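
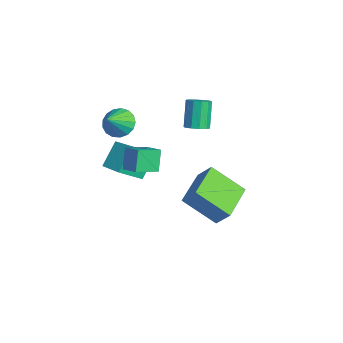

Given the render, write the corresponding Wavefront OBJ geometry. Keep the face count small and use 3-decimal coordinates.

v 1.189 -0.636 0.909
v 0.679 -0.361 1.96
v 0.866 0.525 0.448
v 0.356 0.8 1.499
v 2.024 -0.28 1.221
v 1.514 -0.005 2.272
v 1.701 0.881 0.76
v 1.191 1.156 1.811
v -1.326 -0.884 -0.583
v -1.878 -0.085 0.574
v -1.819 0.396 -1.702
v -2.371 1.195 -0.545
v -0.349 -0.395 -0.455
v -0.901 0.404 0.702
v -0.842 0.885 -1.574
v -1.394 1.684 -0.417
v 3.098 3.856 -0.708
v 2.282 2.532 0.549
v 3.645 4.306 0.121
v 2.829 2.981 1.378
v 4.631 2.599 -1.038
v 3.815 1.274 0.219
v 5.178 3.048 -0.209
v 4.362 1.724 1.048
v -1.546 -0.004 2.068
v -0.829 0.213 1.687
v -0.854 -0.776 2.932
v -0.875 0.492 1.973
v -1.075 0.657 2.28
v -1.382 0.671 2.539
v -1.727 0.531 2.689
v -2.031 0.267 2.698
v -2.223 -0.059 2.562
v -2.261 -0.372 2.312
v -2.135 -0.601 2.007
v -1.874 -0.693 1.715
v -1.538 -0.628 1.505
v -1.204 -0.42 1.423
v -0.948 -0.116 1.489
v -0.939 3.563 1.364
v -0.567 3.175 1.652
v -1.269 3.509 3.005
v -1.641 3.897 2.716
v -0.404 3.515 1.653
v -1.106 3.849 3.006
v -0.446 3.873 1.543
v -1.147 4.208 2.896
v -0.676 4.113 1.364
v -1.377 4.447 2.717
v -1.006 4.143 1.186
v -1.708 4.477 2.538
v -1.311 3.951 1.075
v -2.013 4.285 2.428
v -1.474 3.611 1.074
v -2.176 3.945 2.427
v -1.433 3.252 1.184
v -2.134 3.587 2.537
v -1.203 3.013 1.363
v -1.904 3.347 2.716
v -0.872 2.983 1.542
v -1.574 3.317 2.894
f 2 4 1
f 5 2 1
f 1 4 3
f 3 5 1
f 2 8 4
f 6 2 5
f 6 8 2
f 4 8 3
f 7 5 3
f 3 8 7
f 7 6 5
f 8 6 7
f 10 12 9
f 13 10 9
f 9 12 11
f 11 13 9
f 10 16 12
f 14 10 13
f 14 16 10
f 12 16 11
f 15 13 11
f 11 16 15
f 15 14 13
f 16 14 15
f 18 20 17
f 21 18 17
f 17 20 19
f 19 21 17
f 18 24 20
f 22 18 21
f 22 24 18
f 20 24 19
f 23 21 19
f 19 24 23
f 23 22 21
f 24 22 23
f 26 25 28
f 26 28 27
f 28 25 29
f 28 29 27
f 29 25 30
f 29 30 27
f 30 25 31
f 30 31 27
f 31 25 32
f 31 32 27
f 32 25 33
f 32 33 27
f 33 25 34
f 33 34 27
f 34 25 35
f 34 35 27
f 35 25 36
f 35 36 27
f 36 25 37
f 36 37 27
f 37 25 38
f 37 38 27
f 38 25 39
f 38 39 27
f 39 25 26
f 39 26 27
f 41 40 44
f 41 44 42
f 42 44 45
f 42 45 43
f 44 40 46
f 44 46 45
f 45 46 47
f 45 47 43
f 46 40 48
f 46 48 47
f 47 48 49
f 47 49 43
f 48 40 50
f 48 50 49
f 49 50 51
f 49 51 43
f 50 40 52
f 50 52 51
f 51 52 53
f 51 53 43
f 52 40 54
f 52 54 53
f 53 54 55
f 53 55 43
f 54 40 56
f 54 56 55
f 55 56 57
f 55 57 43
f 56 40 58
f 56 58 57
f 57 58 59
f 57 59 43
f 58 40 60
f 58 60 59
f 59 60 61
f 59 61 43
f 60 40 41
f 60 41 61
f 61 41 42
f 61 42 43



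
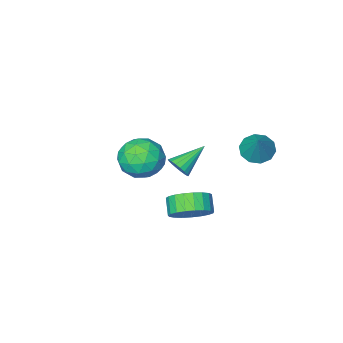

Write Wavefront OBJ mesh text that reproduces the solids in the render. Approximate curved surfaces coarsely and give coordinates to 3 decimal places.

v -1.513 -3.015 -2.829
v -1.139 -3.062 -2.192
v -3.187 -3.085 -1.851
v -1.176 -2.737 -2.232
v -1.279 -2.467 -2.389
v -1.429 -2.306 -2.634
v -1.596 -2.285 -2.917
v -1.746 -2.408 -3.183
v -1.85 -2.651 -3.379
v -1.887 -2.967 -3.466
v -1.851 -3.292 -3.427
v -1.747 -3.562 -3.269
v -1.597 -3.723 -3.024
v -1.431 -3.745 -2.741
v -1.281 -3.621 -2.475
v -1.176 -3.378 -2.279
v 2.681 2.297 2.639
v 3.728 2.837 2.954
v 3.432 0.543 3.146
v 4.479 1.083 3.461
v 3.474 1.269 4.126
v 3.009 2.352 3.812
v 4.151 1.028 2.288
v 3.686 2.111 1.974
v 4.636 2.052 2.737
v 4.218 2.201 3.873
v 2.942 1.179 2.227
v 2.524 1.328 3.363
v 3.138 2.72 2.752
v 4.022 0.66 3.348
v 3.431 0.769 3.739
v 4.046 1.086 3.924
v 2.716 2.436 3.257
v 3.332 2.753 3.442
v 3.182 1.832 4.13
v 3.828 0.627 2.658
v 4.444 0.944 2.843
v 3.114 2.294 2.176
v 3.729 2.611 2.361
v 3.978 1.548 1.97
v 4.288 2.577 2.809
v 4.73 1.546 3.107
v 4.536 1.514 2.418
v 4.263 2.15 2.234
v 4.042 2.664 3.477
v 4.484 1.634 3.775
v 3.893 1.743 4.166
v 3.62 2.38 3.982
v 4.576 2.204 3.349
v 2.676 1.746 2.325
v 3.118 0.716 2.623
v 3.54 1 2.118
v 3.267 1.637 1.934
v 2.43 1.834 2.993
v 2.872 0.803 3.291
v 2.897 1.23 3.866
v 2.624 1.866 3.682
v 2.584 1.176 2.751
v -1.975 3.191 2.383
v -1.141 3.014 2.126
v -1.345 4.109 3.797
v -1.295 3.486 1.889
v -1.709 3.845 1.84
v -2.224 3.954 1.999
v -2.644 3.772 2.304
v -2.808 3.368 2.639
v -2.654 2.896 2.876
v -2.24 2.537 2.925
v -1.725 2.428 2.766
v -1.305 2.61 2.461
v 2.059 3.59 -0.39
v 2.952 3.733 0.219
v 2.613 3.034 0.88
v 1.721 2.89 0.27
v 2.667 4.038 0.395
v 2.328 3.339 1.056
v 2.278 4.265 0.436
v 1.939 3.566 1.097
v 1.85 4.376 0.334
v 1.511 3.677 0.995
v 1.459 4.351 0.107
v 1.12 3.652 0.768
v 1.171 4.194 -0.206
v 0.832 3.495 0.454
v 1.038 3.933 -0.552
v 0.699 3.234 0.109
v 1.08 3.612 -0.869
v 0.741 2.913 -0.208
v 1.293 3.287 -1.104
v 0.954 2.588 -0.443
v 1.637 3.015 -1.215
v 1.298 2.316 -0.554
v 2.055 2.842 -1.184
v 1.716 2.143 -0.523
v 2.474 2.798 -1.015
v 2.135 2.099 -0.354
v 2.821 2.891 -0.739
v 2.482 2.192 -0.078
v 3.036 3.105 -0.402
v 2.697 2.406 0.259
v 3.082 3.403 -0.063
v 2.743 2.704 0.597
f 2 1 4
f 2 4 3
f 4 1 5
f 4 5 3
f 5 1 6
f 5 6 3
f 6 1 7
f 6 7 3
f 7 1 8
f 7 8 3
f 8 1 9
f 8 9 3
f 9 1 10
f 9 10 3
f 10 1 11
f 10 11 3
f 11 1 12
f 11 12 3
f 12 1 13
f 12 13 3
f 13 1 14
f 13 14 3
f 14 1 15
f 14 15 3
f 15 1 16
f 15 16 3
f 16 1 2
f 16 2 3
f 17 54 33
f 54 28 57
f 33 57 22
f 54 57 33
f 17 33 29
f 33 22 34
f 29 34 18
f 33 34 29
f 17 29 38
f 29 18 39
f 38 39 24
f 29 39 38
f 17 38 50
f 38 24 53
f 50 53 27
f 38 53 50
f 17 50 54
f 50 27 58
f 54 58 28
f 50 58 54
f 18 34 45
f 34 22 48
f 45 48 26
f 34 48 45
f 22 57 35
f 57 28 56
f 35 56 21
f 57 56 35
f 28 58 55
f 58 27 51
f 55 51 19
f 58 51 55
f 27 53 52
f 53 24 40
f 52 40 23
f 53 40 52
f 24 39 44
f 39 18 41
f 44 41 25
f 39 41 44
f 20 46 32
f 46 26 47
f 32 47 21
f 46 47 32
f 20 32 30
f 32 21 31
f 30 31 19
f 32 31 30
f 20 30 37
f 30 19 36
f 37 36 23
f 30 36 37
f 20 37 42
f 37 23 43
f 42 43 25
f 37 43 42
f 20 42 46
f 42 25 49
f 46 49 26
f 42 49 46
f 21 47 35
f 47 26 48
f 35 48 22
f 47 48 35
f 19 31 55
f 31 21 56
f 55 56 28
f 31 56 55
f 23 36 52
f 36 19 51
f 52 51 27
f 36 51 52
f 25 43 44
f 43 23 40
f 44 40 24
f 43 40 44
f 26 49 45
f 49 25 41
f 45 41 18
f 49 41 45
f 60 59 62
f 60 62 61
f 62 59 63
f 62 63 61
f 63 59 64
f 63 64 61
f 64 59 65
f 64 65 61
f 65 59 66
f 65 66 61
f 66 59 67
f 66 67 61
f 67 59 68
f 67 68 61
f 68 59 69
f 68 69 61
f 69 59 70
f 69 70 61
f 70 59 60
f 70 60 61
f 72 71 75
f 72 75 73
f 73 75 76
f 73 76 74
f 75 71 77
f 75 77 76
f 76 77 78
f 76 78 74
f 77 71 79
f 77 79 78
f 78 79 80
f 78 80 74
f 79 71 81
f 79 81 80
f 80 81 82
f 80 82 74
f 81 71 83
f 81 83 82
f 82 83 84
f 82 84 74
f 83 71 85
f 83 85 84
f 84 85 86
f 84 86 74
f 85 71 87
f 85 87 86
f 86 87 88
f 86 88 74
f 87 71 89
f 87 89 88
f 88 89 90
f 88 90 74
f 89 71 91
f 89 91 90
f 90 91 92
f 90 92 74
f 91 71 93
f 91 93 92
f 92 93 94
f 92 94 74
f 93 71 95
f 93 95 94
f 94 95 96
f 94 96 74
f 95 71 97
f 95 97 96
f 96 97 98
f 96 98 74
f 97 71 99
f 97 99 98
f 98 99 100
f 98 100 74
f 99 71 101
f 99 101 100
f 100 101 102
f 100 102 74
f 101 71 72
f 101 72 102
f 102 72 73
f 102 73 74



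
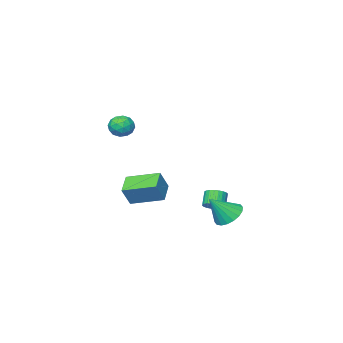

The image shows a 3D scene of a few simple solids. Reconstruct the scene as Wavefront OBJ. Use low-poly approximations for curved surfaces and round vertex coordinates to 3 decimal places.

v -0.742 -2.947 -1.932
v -0.072 -2.855 -0.718
v 0.224 -2.064 -2.532
v 0.894 -1.972 -1.318
v 0.446 -4.608 -2.462
v 1.116 -4.516 -1.248
v 1.412 -3.725 -3.062
v 2.082 -3.633 -1.848
v 0.287 3.694 -1.874
v 1.025 3.978 -2.419
v 1.393 3.366 -0.546
v 0.903 4.34 -2.228
v 0.659 4.574 -1.967
v 0.341 4.634 -1.688
v 0.013 4.508 -1.445
v -0.261 4.22 -1.288
v -0.427 3.829 -1.247
v -0.451 3.41 -1.33
v -0.329 3.048 -1.521
v -0.085 2.814 -1.782
v 0.233 2.754 -2.061
v 0.561 2.88 -2.304
v 0.835 3.168 -2.461
v 1.001 3.559 -2.502
v 3.084 -1.054 3.9
v 3.675 -1.194 4.421
v 3.225 -2.246 3.419
v 3.816 -2.386 3.94
v 3.063 -2.312 4.199
v 2.976 -1.575 4.496
v 3.924 -1.865 3.344
v 3.837 -1.128 3.641
v 4.193 -1.695 4.077
v 3.662 -1.971 4.605
v 3.238 -1.469 3.235
v 2.707 -1.745 3.763
v 3.367 -1.019 4.203
v 3.533 -2.421 3.637
v 3.091 -2.377 3.79
v 3.438 -2.459 4.096
v 2.957 -1.243 4.247
v 3.304 -1.326 4.553
v 2.944 -1.983 4.423
v 3.596 -2.114 3.287
v 3.943 -2.197 3.593
v 3.462 -0.981 3.744
v 3.809 -1.063 4.05
v 3.956 -1.457 3.417
v 4.019 -1.396 4.306
v 4.102 -2.097 4.024
v 4.165 -1.791 3.673
v 4.114 -1.358 3.848
v 3.706 -1.559 4.617
v 3.789 -2.259 4.334
v 3.347 -2.216 4.487
v 3.296 -1.783 4.662
v 4.011 -1.853 4.415
v 3.111 -1.181 3.506
v 3.194 -1.881 3.223
v 3.604 -1.657 3.178
v 3.553 -1.224 3.353
v 2.798 -1.343 3.816
v 2.881 -2.044 3.534
v 2.786 -2.082 3.992
v 2.735 -1.649 4.167
v 2.889 -1.587 3.425
v -1.088 0.756 -2.483
v -0.68 1.079 -2.061
v -1.163 0.667 -1.276
v -1.572 0.344 -1.697
v -0.873 1.254 -2.089
v -1.356 0.841 -1.303
v -1.099 1.352 -2.176
v -1.582 0.939 -1.391
v -1.323 1.36 -2.31
v -1.806 0.947 -1.525
v -1.512 1.276 -2.47
v -1.995 0.863 -1.685
v -1.636 1.112 -2.632
v -2.119 0.7 -1.847
v -1.677 0.895 -2.772
v -2.16 0.482 -1.986
v -1.628 0.657 -2.867
v -2.111 0.244 -2.082
v -1.497 0.433 -2.904
v -1.98 0.021 -2.119
v -1.304 0.259 -2.877
v -1.787 -0.154 -2.091
v -1.078 0.161 -2.789
v -1.561 -0.252 -2.004
v -0.854 0.153 -2.655
v -1.337 -0.26 -1.87
v -0.665 0.237 -2.495
v -1.148 -0.176 -1.71
v -0.541 0.4 -2.333
v -1.024 -0.012 -1.548
v -0.5 0.618 -2.194
v -0.983 0.205 -1.408
v -0.549 0.856 -2.098
v -1.032 0.443 -1.313
f 2 4 1
f 5 2 1
f 1 4 3
f 3 5 1
f 2 8 4
f 6 2 5
f 6 8 2
f 4 8 3
f 7 5 3
f 3 8 7
f 7 6 5
f 8 6 7
f 10 9 12
f 10 12 11
f 12 9 13
f 12 13 11
f 13 9 14
f 13 14 11
f 14 9 15
f 14 15 11
f 15 9 16
f 15 16 11
f 16 9 17
f 16 17 11
f 17 9 18
f 17 18 11
f 18 9 19
f 18 19 11
f 19 9 20
f 19 20 11
f 20 9 21
f 20 21 11
f 21 9 22
f 21 22 11
f 22 9 23
f 22 23 11
f 23 9 24
f 23 24 11
f 24 9 10
f 24 10 11
f 25 62 41
f 62 36 65
f 41 65 30
f 62 65 41
f 25 41 37
f 41 30 42
f 37 42 26
f 41 42 37
f 25 37 46
f 37 26 47
f 46 47 32
f 37 47 46
f 25 46 58
f 46 32 61
f 58 61 35
f 46 61 58
f 25 58 62
f 58 35 66
f 62 66 36
f 58 66 62
f 26 42 53
f 42 30 56
f 53 56 34
f 42 56 53
f 30 65 43
f 65 36 64
f 43 64 29
f 65 64 43
f 36 66 63
f 66 35 59
f 63 59 27
f 66 59 63
f 35 61 60
f 61 32 48
f 60 48 31
f 61 48 60
f 32 47 52
f 47 26 49
f 52 49 33
f 47 49 52
f 28 54 40
f 54 34 55
f 40 55 29
f 54 55 40
f 28 40 38
f 40 29 39
f 38 39 27
f 40 39 38
f 28 38 45
f 38 27 44
f 45 44 31
f 38 44 45
f 28 45 50
f 45 31 51
f 50 51 33
f 45 51 50
f 28 50 54
f 50 33 57
f 54 57 34
f 50 57 54
f 29 55 43
f 55 34 56
f 43 56 30
f 55 56 43
f 27 39 63
f 39 29 64
f 63 64 36
f 39 64 63
f 31 44 60
f 44 27 59
f 60 59 35
f 44 59 60
f 33 51 52
f 51 31 48
f 52 48 32
f 51 48 52
f 34 57 53
f 57 33 49
f 53 49 26
f 57 49 53
f 68 67 71
f 68 71 69
f 69 71 72
f 69 72 70
f 71 67 73
f 71 73 72
f 72 73 74
f 72 74 70
f 73 67 75
f 73 75 74
f 74 75 76
f 74 76 70
f 75 67 77
f 75 77 76
f 76 77 78
f 76 78 70
f 77 67 79
f 77 79 78
f 78 79 80
f 78 80 70
f 79 67 81
f 79 81 80
f 80 81 82
f 80 82 70
f 81 67 83
f 81 83 82
f 82 83 84
f 82 84 70
f 83 67 85
f 83 85 84
f 84 85 86
f 84 86 70
f 85 67 87
f 85 87 86
f 86 87 88
f 86 88 70
f 87 67 89
f 87 89 88
f 88 89 90
f 88 90 70
f 89 67 91
f 89 91 90
f 90 91 92
f 90 92 70
f 91 67 93
f 91 93 92
f 92 93 94
f 92 94 70
f 93 67 95
f 93 95 94
f 94 95 96
f 94 96 70
f 95 67 97
f 95 97 96
f 96 97 98
f 96 98 70
f 97 67 99
f 97 99 98
f 98 99 100
f 98 100 70
f 99 67 68
f 99 68 100
f 100 68 69
f 100 69 70



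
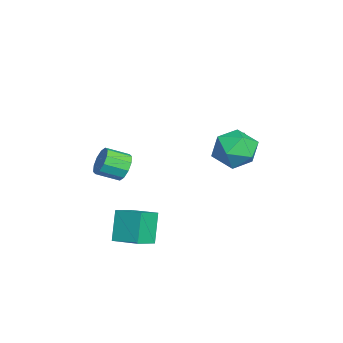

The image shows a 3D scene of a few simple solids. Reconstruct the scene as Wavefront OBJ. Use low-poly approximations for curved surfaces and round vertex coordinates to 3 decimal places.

v 1.851 2.953 1.65
v 2.68 3.626 2.282
v 3.14 1.414 1.598
v 3.969 2.087 2.23
v 2.93 1.699 2.787
v 2.134 2.65 2.819
v 3.686 2.39 1.061
v 2.89 3.341 1.093
v 3.814 3.278 1.918
v 3.347 2.851 2.985
v 2.473 2.189 0.895
v 2.006 1.762 1.962
v -3.751 2.397 -1.088
v -3.284 3.193 -0.436
v -3.501 3.049 -2.064
v -3.034 3.845 -1.412
v -2.386 1.695 -1.208
v -1.919 2.491 -0.556
v -2.136 2.347 -2.184
v -1.669 3.143 -1.532
v -0.866 -2.757 -1.549
v -0.348 -2.989 -2.182
v -0.196 -4.175 -1.624
v -0.714 -3.943 -0.991
v -0.055 -2.773 -1.804
v 0.097 -3.959 -1.245
v -0.072 -2.551 -1.328
v 0.08 -3.737 -0.769
v -0.392 -2.408 -0.936
v -0.24 -3.594 -0.378
v -0.893 -2.398 -0.779
v -0.741 -3.584 -0.221
v -1.384 -2.525 -0.916
v -1.232 -3.711 -0.358
v -1.677 -2.741 -1.295
v -1.525 -3.927 -0.736
v -1.66 -2.963 -1.771
v -1.508 -4.149 -1.212
v -1.34 -3.106 -2.162
v -1.188 -4.292 -1.604
v -0.839 -3.116 -2.319
v -0.687 -4.302 -1.761
v 2.402 -2.48 -4.737
v 1.518 -2.324 -3.154
v 3.214 -1.238 -4.406
v 2.329 -1.082 -2.823
v 3.371 -3.278 -4.117
v 2.486 -3.122 -2.534
v 4.182 -2.036 -3.786
v 3.298 -1.88 -2.203
f 1 12 6
f 1 6 2
f 1 2 8
f 1 8 11
f 1 11 12
f 2 6 10
f 6 12 5
f 12 11 3
f 11 8 7
f 8 2 9
f 4 10 5
f 4 5 3
f 4 3 7
f 4 7 9
f 4 9 10
f 5 10 6
f 3 5 12
f 7 3 11
f 9 7 8
f 10 9 2
f 14 16 13
f 17 14 13
f 13 16 15
f 15 17 13
f 14 20 16
f 18 14 17
f 18 20 14
f 16 20 15
f 19 17 15
f 15 20 19
f 19 18 17
f 20 18 19
f 22 21 25
f 22 25 23
f 23 25 26
f 23 26 24
f 25 21 27
f 25 27 26
f 26 27 28
f 26 28 24
f 27 21 29
f 27 29 28
f 28 29 30
f 28 30 24
f 29 21 31
f 29 31 30
f 30 31 32
f 30 32 24
f 31 21 33
f 31 33 32
f 32 33 34
f 32 34 24
f 33 21 35
f 33 35 34
f 34 35 36
f 34 36 24
f 35 21 37
f 35 37 36
f 36 37 38
f 36 38 24
f 37 21 39
f 37 39 38
f 38 39 40
f 38 40 24
f 39 21 41
f 39 41 40
f 40 41 42
f 40 42 24
f 41 21 22
f 41 22 42
f 42 22 23
f 42 23 24
f 44 46 43
f 47 44 43
f 43 46 45
f 45 47 43
f 44 50 46
f 48 44 47
f 48 50 44
f 46 50 45
f 49 47 45
f 45 50 49
f 49 48 47
f 50 48 49



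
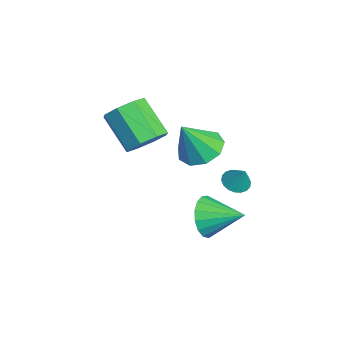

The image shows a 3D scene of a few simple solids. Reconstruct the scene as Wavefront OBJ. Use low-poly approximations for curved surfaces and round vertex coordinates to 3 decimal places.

v 1.165 -3.126 1.849
v 1.957 -3.493 2.376
v 0.668 -4.321 3.738
v -0.125 -3.954 3.211
v 1.747 -2.779 2.612
v 0.457 -3.607 3.973
v 1.196 -2.268 2.4
v -0.094 -3.096 3.762
v 0.626 -2.26 1.866
v -0.663 -3.088 3.228
v 0.372 -2.759 1.322
v -0.917 -3.587 2.684
v 0.583 -3.473 1.087
v -0.707 -4.301 2.448
v 1.134 -3.984 1.298
v -0.156 -4.812 2.66
v 1.703 -3.992 1.832
v 0.414 -4.82 3.194
v 2.013 -1.004 1.919
v 2.827 -0.324 2.06
v 2.447 -1.876 3.621
v 2.217 -0.049 2.356
v 1.512 -0.221 2.448
v 1.041 -0.759 2.293
v 1.025 -1.412 1.962
v 1.472 -1.874 1.612
v 2.172 -1.929 1.405
v 2.798 -1.551 1.439
v 3.056 -0.918 1.698
v 2.625 -0.821 -1.986
v 3.258 -0.817 -2.862
v 3.435 0.661 -1.394
v 2.848 -0.536 -3.004
v 2.387 -0.32 -2.913
v 1.98 -0.22 -2.61
v 1.722 -0.257 -2.164
v 1.67 -0.423 -1.677
v 1.837 -0.681 -1.261
v 2.185 -0.97 -1.012
v 2.633 -1.226 -0.985
v 3.08 -1.389 -1.188
v 3.422 -1.422 -1.574
v 3.582 -1.317 -2.054
v 3.523 -1.099 -2.519
v 3.441 0.258 0.786
v 3.85 0.633 0.467
v 3.919 0.542 1.734
v 3.633 0.809 0.524
v 3.378 0.876 0.632
v 3.136 0.82 0.771
v 2.954 0.653 0.913
v 2.868 0.408 1.029
v 2.896 0.133 1.098
v 3.032 -0.118 1.104
v 3.249 -0.294 1.048
v 3.504 -0.36 0.939
v 3.746 -0.305 0.8
v 3.928 -0.137 0.658
v 4.013 0.108 0.542
v 3.985 0.383 0.474
f 2 1 5
f 2 5 3
f 3 5 6
f 3 6 4
f 5 1 7
f 5 7 6
f 6 7 8
f 6 8 4
f 7 1 9
f 7 9 8
f 8 9 10
f 8 10 4
f 9 1 11
f 9 11 10
f 10 11 12
f 10 12 4
f 11 1 13
f 11 13 12
f 12 13 14
f 12 14 4
f 13 1 15
f 13 15 14
f 14 15 16
f 14 16 4
f 15 1 17
f 15 17 16
f 16 17 18
f 16 18 4
f 17 1 2
f 17 2 18
f 18 2 3
f 18 3 4
f 20 19 22
f 20 22 21
f 22 19 23
f 22 23 21
f 23 19 24
f 23 24 21
f 24 19 25
f 24 25 21
f 25 19 26
f 25 26 21
f 26 19 27
f 26 27 21
f 27 19 28
f 27 28 21
f 28 19 29
f 28 29 21
f 29 19 20
f 29 20 21
f 31 30 33
f 31 33 32
f 33 30 34
f 33 34 32
f 34 30 35
f 34 35 32
f 35 30 36
f 35 36 32
f 36 30 37
f 36 37 32
f 37 30 38
f 37 38 32
f 38 30 39
f 38 39 32
f 39 30 40
f 39 40 32
f 40 30 41
f 40 41 32
f 41 30 42
f 41 42 32
f 42 30 43
f 42 43 32
f 43 30 44
f 43 44 32
f 44 30 31
f 44 31 32
f 46 45 48
f 46 48 47
f 48 45 49
f 48 49 47
f 49 45 50
f 49 50 47
f 50 45 51
f 50 51 47
f 51 45 52
f 51 52 47
f 52 45 53
f 52 53 47
f 53 45 54
f 53 54 47
f 54 45 55
f 54 55 47
f 55 45 56
f 55 56 47
f 56 45 57
f 56 57 47
f 57 45 58
f 57 58 47
f 58 45 59
f 58 59 47
f 59 45 60
f 59 60 47
f 60 45 46
f 60 46 47



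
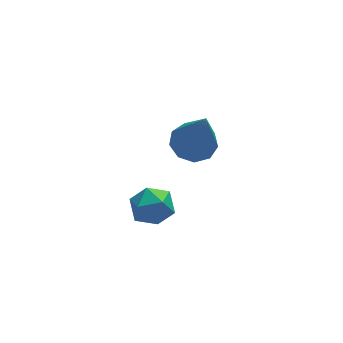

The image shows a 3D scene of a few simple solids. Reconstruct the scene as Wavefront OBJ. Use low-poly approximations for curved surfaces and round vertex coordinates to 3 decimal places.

v 2.265 -0.727 2.05
v 2.593 -1.292 1.797
v 2.415 -1.473 3.91
v 2.912 -0.953 1.907
v 2.929 -0.508 2.084
v 2.635 -0.166 2.245
v 2.168 -0.087 2.314
v 1.746 -0.307 2.26
v 1.568 -0.724 2.107
v 1.715 -1.143 1.928
v 2.12 -1.367 1.805
v -0.208 -4.189 2.849
v 0.111 -3.645 2.645
v 0.509 -4.315 3.635
v 0.828 -3.771 3.431
v 0.228 -3.719 3.708
v -0.215 -3.641 3.221
v 0.835 -4.319 3.059
v 0.392 -4.241 2.572
v 0.756 -3.726 2.774
v 0.381 -3.355 3.176
v 0.239 -4.605 3.104
v -0.136 -4.234 3.506
f 2 1 4
f 2 4 3
f 4 1 5
f 4 5 3
f 5 1 6
f 5 6 3
f 6 1 7
f 6 7 3
f 7 1 8
f 7 8 3
f 8 1 9
f 8 9 3
f 9 1 10
f 9 10 3
f 10 1 11
f 10 11 3
f 11 1 2
f 11 2 3
f 12 23 17
f 12 17 13
f 12 13 19
f 12 19 22
f 12 22 23
f 13 17 21
f 17 23 16
f 23 22 14
f 22 19 18
f 19 13 20
f 15 21 16
f 15 16 14
f 15 14 18
f 15 18 20
f 15 20 21
f 16 21 17
f 14 16 23
f 18 14 22
f 20 18 19
f 21 20 13



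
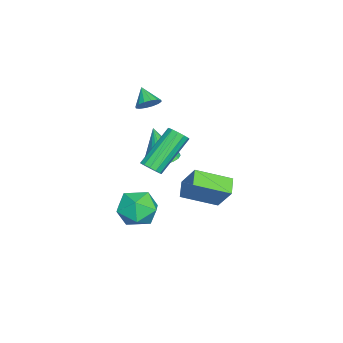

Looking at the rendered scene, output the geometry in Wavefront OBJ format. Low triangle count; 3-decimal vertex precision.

v 2.229 -1.088 -2.034
v 2.848 -1.786 -2.446
v 0.972 -2.154 -2.114
v 1.591 -2.852 -2.526
v 1.71 -2.578 -1.551
v 2.487 -1.919 -1.502
v 1.333 -2.021 -3.058
v 2.11 -1.362 -3.009
v 2.294 -2.363 -3.079
v 2.527 -2.707 -2.148
v 1.293 -1.233 -2.412
v 1.526 -1.577 -1.481
v -2.306 -1.757 -1.898
v -1.598 -2.148 -1.94
v -2.434 -2.183 -0.122
v -1.499 -1.813 -1.853
v -1.56 -1.466 -1.774
v -1.769 -1.177 -1.72
v -2.084 -1.003 -1.701
v -2.443 -0.978 -1.72
v -2.775 -1.108 -1.775
v -3.014 -1.366 -1.855
v -3.113 -1.701 -1.942
v -3.052 -2.047 -2.021
v -2.843 -2.336 -2.075
v -2.528 -2.51 -2.095
v -2.169 -2.535 -2.075
v -1.837 -2.406 -2.02
v -1.23 -0.773 -3.572
v -2.057 -0.856 -3.179
v -1.713 0.82 -4.255
v -2.541 0.738 -3.862
v -0.719 -0.098 -2.358
v -1.547 -0.18 -1.965
v -1.203 1.496 -3.041
v -2.03 1.413 -2.648
v -3.64 -2.635 0.613
v -3.182 -2.978 0.824
v -4.28 -3.085 1.267
v -3.18 -2.719 1.004
v -3.301 -2.438 1.08
v -3.513 -2.209 1.031
v -3.759 -2.094 0.869
v -3.973 -2.124 0.639
v -4.098 -2.291 0.402
v -4.1 -2.55 0.221
v -3.979 -2.832 0.146
v -3.767 -3.061 0.195
v -3.522 -3.175 0.357
v -3.307 -3.145 0.587
v 1.212 -1.535 -0.205
v 1.504 -1.743 0.186
v 0.219 -0.813 1.637
v -0.072 -0.605 1.245
v 1.625 -1.478 0.123
v 0.34 -0.547 1.574
v 1.615 -1.23 -0.045
v 0.33 -0.3 1.406
v 1.477 -1.08 -0.263
v 0.192 -0.149 1.188
v 1.256 -1.074 -0.463
v -0.029 -0.143 0.988
v 1.02 -1.215 -0.581
v -0.265 -0.284 0.87
v 0.846 -1.457 -0.58
v -0.439 -0.527 0.871
v 0.788 -1.724 -0.46
v -0.497 -0.794 0.991
v 0.865 -1.932 -0.259
v -0.42 -1.001 1.192
v 1.052 -2.013 -0.041
v -0.233 -1.082 1.41
v 1.29 -1.943 0.125
v 0.005 -1.012 1.575
f 1 12 6
f 1 6 2
f 1 2 8
f 1 8 11
f 1 11 12
f 2 6 10
f 6 12 5
f 12 11 3
f 11 8 7
f 8 2 9
f 4 10 5
f 4 5 3
f 4 3 7
f 4 7 9
f 4 9 10
f 5 10 6
f 3 5 12
f 7 3 11
f 9 7 8
f 10 9 2
f 14 13 16
f 14 16 15
f 16 13 17
f 16 17 15
f 17 13 18
f 17 18 15
f 18 13 19
f 18 19 15
f 19 13 20
f 19 20 15
f 20 13 21
f 20 21 15
f 21 13 22
f 21 22 15
f 22 13 23
f 22 23 15
f 23 13 24
f 23 24 15
f 24 13 25
f 24 25 15
f 25 13 26
f 25 26 15
f 26 13 27
f 26 27 15
f 27 13 28
f 27 28 15
f 28 13 14
f 28 14 15
f 30 32 29
f 33 30 29
f 29 32 31
f 31 33 29
f 30 36 32
f 34 30 33
f 34 36 30
f 32 36 31
f 35 33 31
f 31 36 35
f 35 34 33
f 36 34 35
f 38 37 40
f 38 40 39
f 40 37 41
f 40 41 39
f 41 37 42
f 41 42 39
f 42 37 43
f 42 43 39
f 43 37 44
f 43 44 39
f 44 37 45
f 44 45 39
f 45 37 46
f 45 46 39
f 46 37 47
f 46 47 39
f 47 37 48
f 47 48 39
f 48 37 49
f 48 49 39
f 49 37 50
f 49 50 39
f 50 37 38
f 50 38 39
f 52 51 55
f 52 55 53
f 53 55 56
f 53 56 54
f 55 51 57
f 55 57 56
f 56 57 58
f 56 58 54
f 57 51 59
f 57 59 58
f 58 59 60
f 58 60 54
f 59 51 61
f 59 61 60
f 60 61 62
f 60 62 54
f 61 51 63
f 61 63 62
f 62 63 64
f 62 64 54
f 63 51 65
f 63 65 64
f 64 65 66
f 64 66 54
f 65 51 67
f 65 67 66
f 66 67 68
f 66 68 54
f 67 51 69
f 67 69 68
f 68 69 70
f 68 70 54
f 69 51 71
f 69 71 70
f 70 71 72
f 70 72 54
f 71 51 73
f 71 73 72
f 72 73 74
f 72 74 54
f 73 51 52
f 73 52 74
f 74 52 53
f 74 53 54



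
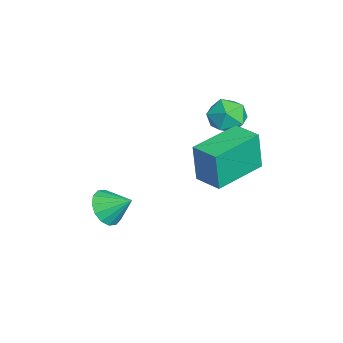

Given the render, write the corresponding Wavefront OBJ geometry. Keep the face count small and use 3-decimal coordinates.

v 1.74 1.688 -1.041
v 1.722 1.549 0.633
v 0.252 3.249 -0.927
v 0.234 3.11 0.747
v 2.566 2.47 -0.967
v 2.548 2.331 0.707
v 1.078 4.031 -0.853
v 1.06 3.892 0.821
v 0.304 -1.566 -3.744
v 0.698 -1.227 -4.404
v 0.656 -0.634 -3.056
v 0.295 -1.065 -4.418
v -0.105 -1.036 -4.251
v -0.396 -1.15 -3.949
v -0.5 -1.375 -3.591
v -0.388 -1.651 -3.275
v -0.09 -1.904 -3.084
v 0.313 -2.067 -3.07
v 0.713 -2.095 -3.236
v 1.004 -1.982 -3.539
v 1.108 -1.757 -3.896
v 0.996 -1.481 -4.213
v -2.849 3.134 -0.048
v -2.342 3.633 -0.573
v -1.878 2.087 -0.107
v -1.371 2.586 -0.632
v -1.482 2.808 0.216
v -2.083 3.455 0.252
v -2.137 2.265 -0.932
v -2.738 2.912 -0.896
v -1.903 3.096 -1.119
v -1.498 3.431 -0.41
v -2.722 2.289 -0.27
v -2.317 2.624 0.439
f 2 4 1
f 5 2 1
f 1 4 3
f 3 5 1
f 2 8 4
f 6 2 5
f 6 8 2
f 4 8 3
f 7 5 3
f 3 8 7
f 7 6 5
f 8 6 7
f 10 9 12
f 10 12 11
f 12 9 13
f 12 13 11
f 13 9 14
f 13 14 11
f 14 9 15
f 14 15 11
f 15 9 16
f 15 16 11
f 16 9 17
f 16 17 11
f 17 9 18
f 17 18 11
f 18 9 19
f 18 19 11
f 19 9 20
f 19 20 11
f 20 9 21
f 20 21 11
f 21 9 22
f 21 22 11
f 22 9 10
f 22 10 11
f 23 34 28
f 23 28 24
f 23 24 30
f 23 30 33
f 23 33 34
f 24 28 32
f 28 34 27
f 34 33 25
f 33 30 29
f 30 24 31
f 26 32 27
f 26 27 25
f 26 25 29
f 26 29 31
f 26 31 32
f 27 32 28
f 25 27 34
f 29 25 33
f 31 29 30
f 32 31 24



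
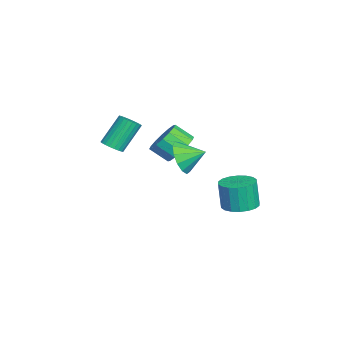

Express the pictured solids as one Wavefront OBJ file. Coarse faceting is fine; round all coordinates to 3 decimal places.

v 3.91 1.167 2.909
v 4.5 1.472 2.096
v 3.99 2.353 3.411
v 3.938 1.575 1.942
v 3.367 1.549 2.095
v 2.969 1.402 2.507
v 2.869 1.18 3.046
v 3.099 0.954 3.542
v 3.587 0.796 3.837
v 4.178 0.756 3.837
v 4.683 0.846 3.543
v 4.943 1.038 3.047
v 4.874 1.272 2.508
v -2.203 -3.031 0.136
v -1.569 -2.847 0.338
v -2.344 -1.945 1.946
v -2.977 -2.129 1.744
v -1.639 -2.636 0.186
v -2.414 -1.734 1.794
v -1.795 -2.485 0.026
v -2.57 -1.583 1.634
v -2.013 -2.418 -0.117
v -2.788 -1.516 1.491
v -2.26 -2.443 -0.221
v -3.034 -1.541 1.387
v -2.498 -2.559 -0.271
v -3.273 -1.657 1.337
v -2.691 -2.746 -0.259
v -3.466 -1.844 1.349
v -2.81 -2.976 -0.187
v -3.585 -2.074 1.421
v -2.836 -3.215 -0.066
v -3.611 -2.313 1.542
v -2.766 -3.426 0.086
v -3.541 -2.524 1.694
v -2.61 -3.577 0.246
v -3.385 -2.675 1.854
v -2.392 -3.644 0.389
v -3.167 -2.742 1.997
v -2.146 -3.619 0.493
v -2.92 -2.717 2.101
v -1.907 -3.503 0.543
v -2.682 -2.601 2.151
v -1.714 -3.316 0.531
v -2.489 -2.414 2.139
v -1.595 -3.086 0.459
v -2.37 -2.184 2.067
v -0.337 3.87 -2.9
v 0.597 3.464 -2.839
v 0.41 3.284 -1.179
v -0.523 3.69 -1.24
v 0.676 3.908 -2.782
v 0.489 3.728 -1.122
v 0.554 4.343 -2.748
v 0.367 4.164 -1.088
v 0.256 4.686 -2.745
v 0.069 4.506 -1.085
v -0.16 4.866 -2.772
v -0.347 4.686 -1.112
v -0.61 4.85 -2.825
v -0.797 4.67 -1.165
v -1.007 4.639 -2.892
v -1.194 4.459 -1.232
v -1.27 4.276 -2.961
v -1.457 4.096 -1.301
v -1.349 3.832 -3.018
v -1.536 3.652 -1.358
v -1.227 3.396 -3.052
v -1.414 3.217 -1.392
v -0.929 3.054 -3.055
v -1.116 2.874 -1.395
v -0.513 2.874 -3.028
v -0.7 2.694 -1.368
v -0.063 2.89 -2.975
v -0.25 2.71 -1.315
v 0.334 3.101 -2.908
v 0.147 2.921 -1.248
v -1.505 0.674 0.511
v -0.525 0.789 0.869
v -0.694 -0.2 1.648
v -1.675 -0.314 1.289
v -0.831 1.098 1.195
v -1 0.109 1.974
v -1.317 1.294 1.337
v -1.487 0.305 2.116
v -1.854 1.323 1.259
v -2.023 0.335 2.037
v -2.298 1.179 0.979
v -2.467 0.191 1.758
v -2.529 0.9 0.574
v -2.698 -0.089 1.353
v -2.486 0.56 0.152
v -2.655 -0.429 0.931
v -2.18 0.251 -0.174
v -2.349 -0.738 0.605
v -1.693 0.055 -0.316
v -1.863 -0.934 0.463
v -1.157 0.025 -0.237
v -1.326 -0.963 0.541
v -0.713 0.169 0.042
v -0.882 -0.819 0.821
v -0.482 0.449 0.447
v -0.651 -0.54 1.226
f 2 1 4
f 2 4 3
f 4 1 5
f 4 5 3
f 5 1 6
f 5 6 3
f 6 1 7
f 6 7 3
f 7 1 8
f 7 8 3
f 8 1 9
f 8 9 3
f 9 1 10
f 9 10 3
f 10 1 11
f 10 11 3
f 11 1 12
f 11 12 3
f 12 1 13
f 12 13 3
f 13 1 2
f 13 2 3
f 15 14 18
f 15 18 16
f 16 18 19
f 16 19 17
f 18 14 20
f 18 20 19
f 19 20 21
f 19 21 17
f 20 14 22
f 20 22 21
f 21 22 23
f 21 23 17
f 22 14 24
f 22 24 23
f 23 24 25
f 23 25 17
f 24 14 26
f 24 26 25
f 25 26 27
f 25 27 17
f 26 14 28
f 26 28 27
f 27 28 29
f 27 29 17
f 28 14 30
f 28 30 29
f 29 30 31
f 29 31 17
f 30 14 32
f 30 32 31
f 31 32 33
f 31 33 17
f 32 14 34
f 32 34 33
f 33 34 35
f 33 35 17
f 34 14 36
f 34 36 35
f 35 36 37
f 35 37 17
f 36 14 38
f 36 38 37
f 37 38 39
f 37 39 17
f 38 14 40
f 38 40 39
f 39 40 41
f 39 41 17
f 40 14 42
f 40 42 41
f 41 42 43
f 41 43 17
f 42 14 44
f 42 44 43
f 43 44 45
f 43 45 17
f 44 14 46
f 44 46 45
f 45 46 47
f 45 47 17
f 46 14 15
f 46 15 47
f 47 15 16
f 47 16 17
f 49 48 52
f 49 52 50
f 50 52 53
f 50 53 51
f 52 48 54
f 52 54 53
f 53 54 55
f 53 55 51
f 54 48 56
f 54 56 55
f 55 56 57
f 55 57 51
f 56 48 58
f 56 58 57
f 57 58 59
f 57 59 51
f 58 48 60
f 58 60 59
f 59 60 61
f 59 61 51
f 60 48 62
f 60 62 61
f 61 62 63
f 61 63 51
f 62 48 64
f 62 64 63
f 63 64 65
f 63 65 51
f 64 48 66
f 64 66 65
f 65 66 67
f 65 67 51
f 66 48 68
f 66 68 67
f 67 68 69
f 67 69 51
f 68 48 70
f 68 70 69
f 69 70 71
f 69 71 51
f 70 48 72
f 70 72 71
f 71 72 73
f 71 73 51
f 72 48 74
f 72 74 73
f 73 74 75
f 73 75 51
f 74 48 76
f 74 76 75
f 75 76 77
f 75 77 51
f 76 48 49
f 76 49 77
f 77 49 50
f 77 50 51
f 79 78 82
f 79 82 80
f 80 82 83
f 80 83 81
f 82 78 84
f 82 84 83
f 83 84 85
f 83 85 81
f 84 78 86
f 84 86 85
f 85 86 87
f 85 87 81
f 86 78 88
f 86 88 87
f 87 88 89
f 87 89 81
f 88 78 90
f 88 90 89
f 89 90 91
f 89 91 81
f 90 78 92
f 90 92 91
f 91 92 93
f 91 93 81
f 92 78 94
f 92 94 93
f 93 94 95
f 93 95 81
f 94 78 96
f 94 96 95
f 95 96 97
f 95 97 81
f 96 78 98
f 96 98 97
f 97 98 99
f 97 99 81
f 98 78 100
f 98 100 99
f 99 100 101
f 99 101 81
f 100 78 102
f 100 102 101
f 101 102 103
f 101 103 81
f 102 78 79
f 102 79 103
f 103 79 80
f 103 80 81



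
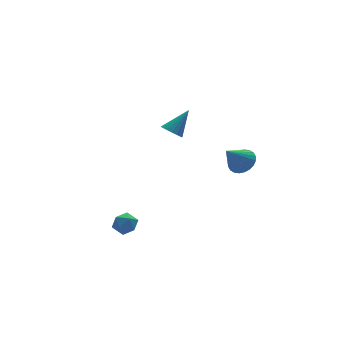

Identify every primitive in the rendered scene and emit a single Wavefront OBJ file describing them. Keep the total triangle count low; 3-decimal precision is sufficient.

v 1.362 3.261 1.482
v 1.806 2.975 1.12
v 2.458 3.499 2.638
v 1.828 3.249 1.043
v 1.758 3.525 1.053
v 1.609 3.748 1.148
v 1.411 3.875 1.309
v 1.204 3.881 1.505
v 1.028 3.764 1.695
v 0.918 3.547 1.844
v 0.897 3.273 1.921
v 0.967 2.998 1.911
v 1.116 2.774 1.816
v 1.313 2.647 1.655
v 1.52 2.641 1.46
v 1.696 2.759 1.269
v -2.356 0.828 -1.898
v -2.003 0.337 -2.258
v -3.257 0.683 -2.582
v -2.904 0.192 -2.942
v -3.11 0.063 -2.281
v -2.553 0.153 -1.858
v -2.707 0.867 -2.982
v -2.15 0.957 -2.559
v -2.22 0.36 -2.928
v -2.469 -0.136 -2.495
v -2.791 1.156 -2.345
v -3.04 0.66 -1.912
v 4.403 1.487 -0.579
v 4.967 1.702 -0.039
v 3.357 1.273 0.599
v 4.836 1.982 -0.105
v 4.638 2.186 -0.244
v 4.405 2.283 -0.433
v 4.171 2.26 -0.645
v 3.973 2.118 -0.847
v 3.841 1.881 -1.008
v 3.794 1.583 -1.103
v 3.84 1.271 -1.119
v 3.971 0.992 -1.053
v 4.169 0.787 -0.914
v 4.402 0.69 -0.724
v 4.635 0.713 -0.513
v 4.833 0.855 -0.311
v 4.966 1.092 -0.15
v 5.013 1.39 -0.054
f 2 1 4
f 2 4 3
f 4 1 5
f 4 5 3
f 5 1 6
f 5 6 3
f 6 1 7
f 6 7 3
f 7 1 8
f 7 8 3
f 8 1 9
f 8 9 3
f 9 1 10
f 9 10 3
f 10 1 11
f 10 11 3
f 11 1 12
f 11 12 3
f 12 1 13
f 12 13 3
f 13 1 14
f 13 14 3
f 14 1 15
f 14 15 3
f 15 1 16
f 15 16 3
f 16 1 2
f 16 2 3
f 17 28 22
f 17 22 18
f 17 18 24
f 17 24 27
f 17 27 28
f 18 22 26
f 22 28 21
f 28 27 19
f 27 24 23
f 24 18 25
f 20 26 21
f 20 21 19
f 20 19 23
f 20 23 25
f 20 25 26
f 21 26 22
f 19 21 28
f 23 19 27
f 25 23 24
f 26 25 18
f 30 29 32
f 30 32 31
f 32 29 33
f 32 33 31
f 33 29 34
f 33 34 31
f 34 29 35
f 34 35 31
f 35 29 36
f 35 36 31
f 36 29 37
f 36 37 31
f 37 29 38
f 37 38 31
f 38 29 39
f 38 39 31
f 39 29 40
f 39 40 31
f 40 29 41
f 40 41 31
f 41 29 42
f 41 42 31
f 42 29 43
f 42 43 31
f 43 29 44
f 43 44 31
f 44 29 45
f 44 45 31
f 45 29 46
f 45 46 31
f 46 29 30
f 46 30 31



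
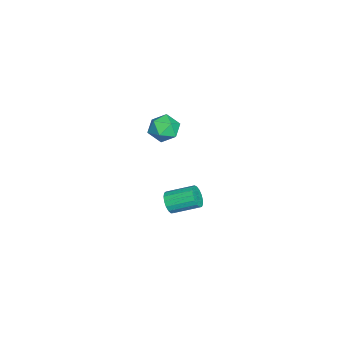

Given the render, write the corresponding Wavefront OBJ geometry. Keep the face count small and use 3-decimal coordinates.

v 1.271 -2.465 2.821
v 1.831 -2.1 2.293
v 2.309 -2.98 3.567
v 2.869 -2.615 3.039
v 2.391 -2.132 3.552
v 1.749 -1.814 3.091
v 2.391 -3.266 2.769
v 1.749 -2.948 2.308
v 2.523 -2.596 2.261
v 2.523 -1.895 2.745
v 1.617 -3.185 3.115
v 1.617 -2.484 3.599
v 0.664 -2.532 -3.821
v 0.95 -2.283 -4.361
v 0.861 -0.879 -3.76
v 0.576 -1.128 -3.219
v 0.641 -2.274 -4.428
v 0.553 -0.869 -3.826
v 0.338 -2.324 -4.355
v 0.249 -0.92 -3.754
v 0.109 -2.422 -4.16
v 0.021 -1.017 -3.559
v 0.008 -2.545 -3.888
v -0.081 -1.141 -3.286
v 0.057 -2.665 -3.6
v -0.032 -1.261 -2.998
v 0.245 -2.755 -3.362
v 0.157 -1.351 -2.761
v 0.529 -2.794 -3.23
v 0.441 -1.389 -2.629
v 0.844 -2.772 -3.233
v 0.756 -1.368 -2.632
v 1.118 -2.696 -3.371
v 1.03 -1.292 -2.769
v 1.288 -2.582 -3.611
v 1.2 -1.178 -3.01
v 1.315 -2.457 -3.9
v 1.227 -1.053 -3.299
v 1.193 -2.349 -4.171
v 1.105 -0.945 -3.569
f 1 12 6
f 1 6 2
f 1 2 8
f 1 8 11
f 1 11 12
f 2 6 10
f 6 12 5
f 12 11 3
f 11 8 7
f 8 2 9
f 4 10 5
f 4 5 3
f 4 3 7
f 4 7 9
f 4 9 10
f 5 10 6
f 3 5 12
f 7 3 11
f 9 7 8
f 10 9 2
f 14 13 17
f 14 17 15
f 15 17 18
f 15 18 16
f 17 13 19
f 17 19 18
f 18 19 20
f 18 20 16
f 19 13 21
f 19 21 20
f 20 21 22
f 20 22 16
f 21 13 23
f 21 23 22
f 22 23 24
f 22 24 16
f 23 13 25
f 23 25 24
f 24 25 26
f 24 26 16
f 25 13 27
f 25 27 26
f 26 27 28
f 26 28 16
f 27 13 29
f 27 29 28
f 28 29 30
f 28 30 16
f 29 13 31
f 29 31 30
f 30 31 32
f 30 32 16
f 31 13 33
f 31 33 32
f 32 33 34
f 32 34 16
f 33 13 35
f 33 35 34
f 34 35 36
f 34 36 16
f 35 13 37
f 35 37 36
f 36 37 38
f 36 38 16
f 37 13 39
f 37 39 38
f 38 39 40
f 38 40 16
f 39 13 14
f 39 14 40
f 40 14 15
f 40 15 16



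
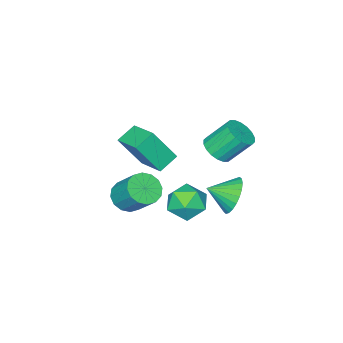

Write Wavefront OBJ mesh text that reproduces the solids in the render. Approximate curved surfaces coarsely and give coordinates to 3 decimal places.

v -3.306 2.266 1.545
v -2.724 2.828 1.518
v -3.411 3.597 2.728
v -3.994 3.034 2.755
v -2.973 2.96 1.293
v -3.66 3.728 2.503
v -3.288 2.954 1.118
v -3.975 3.723 2.328
v -3.607 2.812 1.027
v -4.294 3.58 2.238
v -3.866 2.561 1.039
v -4.553 3.33 2.25
v -4.014 2.252 1.151
v -4.701 3.021 2.362
v -4.022 1.946 1.341
v -4.71 2.715 2.552
v -3.889 1.703 1.572
v -4.576 2.472 2.782
v -3.64 1.572 1.797
v -4.327 2.34 3.007
v -3.325 1.577 1.972
v -4.012 2.346 3.182
v -3.006 1.72 2.062
v -3.693 2.488 3.273
v -2.747 1.97 2.05
v -3.434 2.739 3.261
v -2.599 2.279 1.938
v -3.286 3.048 3.149
v -2.59 2.585 1.748
v -3.278 3.354 2.959
v -3.28 -2.506 -2.047
v -4.294 -2.447 -1.528
v -2.922 -0.906 -1.527
v -3.935 -0.847 -1.009
v -2.465 -3.233 -0.371
v -3.478 -3.174 0.147
v -2.106 -1.633 0.148
v -3.12 -1.574 0.667
v -2.13 -2.248 -3.625
v -1.637 -2.811 -3.125
v -1.576 -1.615 -1.836
v -2.07 -1.052 -2.335
v -1.327 -2.564 -3.37
v -1.266 -1.367 -2.081
v -1.232 -2.232 -3.683
v -1.172 -1.035 -2.393
v -1.379 -1.904 -3.98
v -1.318 -0.707 -2.69
v -1.726 -1.668 -4.182
v -1.665 -0.472 -2.892
v -2.182 -1.588 -4.235
v -2.121 -0.392 -2.945
v -2.624 -1.685 -4.124
v -2.563 -0.489 -2.835
v -2.934 -1.933 -3.879
v -2.873 -0.736 -2.59
v -3.028 -2.265 -3.567
v -2.968 -1.068 -2.277
v -2.882 -2.593 -3.27
v -2.821 -1.396 -1.98
v -2.535 -2.828 -3.068
v -2.474 -1.632 -1.778
v -2.079 -2.908 -3.015
v -2.018 -1.712 -1.725
v -1.506 3.334 -0.873
v -0.618 2.947 -0.492
v -2.042 1.773 -1.208
v -1.154 1.386 -0.827
v -1.844 1.833 -0.188
v -1.512 2.798 0.019
v -1.148 1.922 -1.719
v -0.816 2.887 -1.512
v -0.397 2.074 -1.015
v -0.827 2.02 -0.068
v -1.833 2.7 -1.632
v -2.263 2.646 -0.685
v -4.369 2.262 -2.232
v -3.68 2.498 -2.988
v -3.511 1.438 -1.708
v -3.585 2.777 -2.704
v -3.61 2.978 -2.348
v -3.75 3.07 -1.974
v -3.985 3.039 -1.64
v -4.278 2.89 -1.395
v -4.585 2.645 -1.279
v -4.859 2.341 -1.307
v -5.058 2.026 -1.476
v -5.153 1.746 -1.761
v -5.128 1.546 -2.117
v -4.987 1.454 -2.49
v -4.753 1.485 -2.825
v -4.46 1.634 -3.069
v -4.153 1.879 -3.186
v -3.879 2.183 -3.158
f 2 1 5
f 2 5 3
f 3 5 6
f 3 6 4
f 5 1 7
f 5 7 6
f 6 7 8
f 6 8 4
f 7 1 9
f 7 9 8
f 8 9 10
f 8 10 4
f 9 1 11
f 9 11 10
f 10 11 12
f 10 12 4
f 11 1 13
f 11 13 12
f 12 13 14
f 12 14 4
f 13 1 15
f 13 15 14
f 14 15 16
f 14 16 4
f 15 1 17
f 15 17 16
f 16 17 18
f 16 18 4
f 17 1 19
f 17 19 18
f 18 19 20
f 18 20 4
f 19 1 21
f 19 21 20
f 20 21 22
f 20 22 4
f 21 1 23
f 21 23 22
f 22 23 24
f 22 24 4
f 23 1 25
f 23 25 24
f 24 25 26
f 24 26 4
f 25 1 27
f 25 27 26
f 26 27 28
f 26 28 4
f 27 1 29
f 27 29 28
f 28 29 30
f 28 30 4
f 29 1 2
f 29 2 30
f 30 2 3
f 30 3 4
f 32 34 31
f 35 32 31
f 31 34 33
f 33 35 31
f 32 38 34
f 36 32 35
f 36 38 32
f 34 38 33
f 37 35 33
f 33 38 37
f 37 36 35
f 38 36 37
f 40 39 43
f 40 43 41
f 41 43 44
f 41 44 42
f 43 39 45
f 43 45 44
f 44 45 46
f 44 46 42
f 45 39 47
f 45 47 46
f 46 47 48
f 46 48 42
f 47 39 49
f 47 49 48
f 48 49 50
f 48 50 42
f 49 39 51
f 49 51 50
f 50 51 52
f 50 52 42
f 51 39 53
f 51 53 52
f 52 53 54
f 52 54 42
f 53 39 55
f 53 55 54
f 54 55 56
f 54 56 42
f 55 39 57
f 55 57 56
f 56 57 58
f 56 58 42
f 57 39 59
f 57 59 58
f 58 59 60
f 58 60 42
f 59 39 61
f 59 61 60
f 60 61 62
f 60 62 42
f 61 39 63
f 61 63 62
f 62 63 64
f 62 64 42
f 63 39 40
f 63 40 64
f 64 40 41
f 64 41 42
f 65 76 70
f 65 70 66
f 65 66 72
f 65 72 75
f 65 75 76
f 66 70 74
f 70 76 69
f 76 75 67
f 75 72 71
f 72 66 73
f 68 74 69
f 68 69 67
f 68 67 71
f 68 71 73
f 68 73 74
f 69 74 70
f 67 69 76
f 71 67 75
f 73 71 72
f 74 73 66
f 78 77 80
f 78 80 79
f 80 77 81
f 80 81 79
f 81 77 82
f 81 82 79
f 82 77 83
f 82 83 79
f 83 77 84
f 83 84 79
f 84 77 85
f 84 85 79
f 85 77 86
f 85 86 79
f 86 77 87
f 86 87 79
f 87 77 88
f 87 88 79
f 88 77 89
f 88 89 79
f 89 77 90
f 89 90 79
f 90 77 91
f 90 91 79
f 91 77 92
f 91 92 79
f 92 77 93
f 92 93 79
f 93 77 94
f 93 94 79
f 94 77 78
f 94 78 79



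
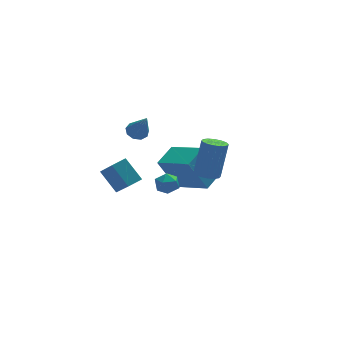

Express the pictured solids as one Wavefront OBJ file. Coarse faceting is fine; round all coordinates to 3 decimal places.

v -2.324 3.964 -4.274
v -2.055 2.504 -2.904
v -2.917 4.833 -3.232
v -2.648 3.373 -1.862
v -1.572 4.267 -4.098
v -1.303 2.807 -2.728
v -2.165 5.136 -3.056
v -1.896 3.676 -1.686
v 0.635 -1.78 0.3
v 1.228 -1.958 0.183
v 1.718 -1.538 2.023
v 1.125 -1.36 2.14
v 1.22 -1.639 0.112
v 1.709 -1.219 1.953
v 1.055 -1.359 0.092
v 1.544 -0.939 1.932
v 0.778 -1.191 0.128
v 1.267 -0.771 1.968
v 0.462 -1.181 0.209
v 0.951 -0.761 2.05
v 0.193 -1.332 0.315
v 0.682 -0.912 2.155
v 0.042 -1.602 0.417
v 0.532 -1.182 2.257
v 0.051 -1.921 0.487
v 0.54 -1.501 2.328
v 0.216 -2.201 0.508
v 0.705 -1.781 2.348
v 0.493 -2.369 0.472
v 0.982 -1.949 2.312
v 0.809 -2.379 0.39
v 1.298 -1.959 2.231
v 1.078 -2.228 0.285
v 1.567 -1.808 2.125
v 1.875 2.396 -3.695
v 0.954 2.544 -1.869
v 0.719 3.946 -4.404
v -0.202 4.095 -2.579
v 2.842 3.305 -3.281
v 1.921 3.454 -1.456
v 1.686 4.856 -3.991
v 0.765 5.004 -2.165
v -1.625 2.343 1.066
v -1.053 2.37 0.971
v -1.355 1.497 2.434
v -1.169 2.682 1.186
v -1.499 2.835 1.346
v -1.887 2.758 1.375
v -2.152 2.487 1.259
v -2.171 2.148 1.054
v -1.934 1.901 0.854
v -1.552 1.86 0.753
v -1.204 2.045 0.8
v -1.679 -1.829 -0.014
v -1.037 -1.838 -0.02
v -1.683 -2.582 0.7
v -1.041 -2.591 0.694
v -1.353 -2.086 0.937
v -1.35 -1.62 0.496
v -1.37 -2.8 0.184
v -1.367 -2.334 -0.257
v -0.846 -2.438 0.103
v -0.836 -1.997 0.568
v -1.884 -2.423 0.112
v -1.874 -1.982 0.577
f 2 4 1
f 5 2 1
f 1 4 3
f 3 5 1
f 2 8 4
f 6 2 5
f 6 8 2
f 4 8 3
f 7 5 3
f 3 8 7
f 7 6 5
f 8 6 7
f 10 9 13
f 10 13 11
f 11 13 14
f 11 14 12
f 13 9 15
f 13 15 14
f 14 15 16
f 14 16 12
f 15 9 17
f 15 17 16
f 16 17 18
f 16 18 12
f 17 9 19
f 17 19 18
f 18 19 20
f 18 20 12
f 19 9 21
f 19 21 20
f 20 21 22
f 20 22 12
f 21 9 23
f 21 23 22
f 22 23 24
f 22 24 12
f 23 9 25
f 23 25 24
f 24 25 26
f 24 26 12
f 25 9 27
f 25 27 26
f 26 27 28
f 26 28 12
f 27 9 29
f 27 29 28
f 28 29 30
f 28 30 12
f 29 9 31
f 29 31 30
f 30 31 32
f 30 32 12
f 31 9 33
f 31 33 32
f 32 33 34
f 32 34 12
f 33 9 10
f 33 10 34
f 34 10 11
f 34 11 12
f 36 38 35
f 39 36 35
f 35 38 37
f 37 39 35
f 36 42 38
f 40 36 39
f 40 42 36
f 38 42 37
f 41 39 37
f 37 42 41
f 41 40 39
f 42 40 41
f 44 43 46
f 44 46 45
f 46 43 47
f 46 47 45
f 47 43 48
f 47 48 45
f 48 43 49
f 48 49 45
f 49 43 50
f 49 50 45
f 50 43 51
f 50 51 45
f 51 43 52
f 51 52 45
f 52 43 53
f 52 53 45
f 53 43 44
f 53 44 45
f 54 65 59
f 54 59 55
f 54 55 61
f 54 61 64
f 54 64 65
f 55 59 63
f 59 65 58
f 65 64 56
f 64 61 60
f 61 55 62
f 57 63 58
f 57 58 56
f 57 56 60
f 57 60 62
f 57 62 63
f 58 63 59
f 56 58 65
f 60 56 64
f 62 60 61
f 63 62 55



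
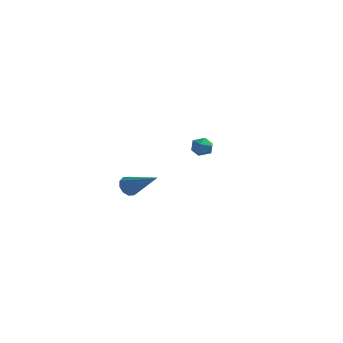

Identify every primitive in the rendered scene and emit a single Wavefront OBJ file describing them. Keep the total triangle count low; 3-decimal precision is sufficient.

v -0.554 -3.299 -0.997
v -0.346 -3.627 -1.441
v 1.114 -3.481 -0.083
v -0.269 -3.278 -1.513
v -0.301 -2.937 -1.387
v -0.429 -2.735 -1.113
v -0.605 -2.748 -0.794
v -0.762 -2.972 -0.552
v -0.839 -3.321 -0.48
v -0.807 -3.662 -0.606
v -0.679 -3.864 -0.88
v -0.503 -3.851 -1.199
v -0.922 3.996 -0.867
v -0.479 4.031 -0.404
v -1.061 2.989 -0.656
v -0.618 3.024 -0.193
v -1.182 3.322 -0.121
v -1.096 3.944 -0.251
v -0.444 3.076 -0.809
v -0.358 3.698 -0.939
v -0.184 3.463 -0.368
v -0.64 3.615 0.057
v -0.9 3.405 -1.117
v -1.356 3.557 -0.692
f 2 1 4
f 2 4 3
f 4 1 5
f 4 5 3
f 5 1 6
f 5 6 3
f 6 1 7
f 6 7 3
f 7 1 8
f 7 8 3
f 8 1 9
f 8 9 3
f 9 1 10
f 9 10 3
f 10 1 11
f 10 11 3
f 11 1 12
f 11 12 3
f 12 1 2
f 12 2 3
f 13 24 18
f 13 18 14
f 13 14 20
f 13 20 23
f 13 23 24
f 14 18 22
f 18 24 17
f 24 23 15
f 23 20 19
f 20 14 21
f 16 22 17
f 16 17 15
f 16 15 19
f 16 19 21
f 16 21 22
f 17 22 18
f 15 17 24
f 19 15 23
f 21 19 20
f 22 21 14



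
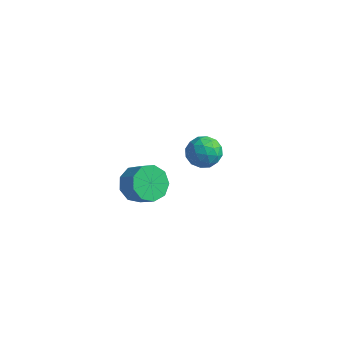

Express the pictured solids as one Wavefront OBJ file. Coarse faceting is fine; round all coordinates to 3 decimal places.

v -0.913 2.411 -4.459
v -0.335 1.815 -3.942
v -2.105 2.125 -3.458
v -1.527 1.529 -2.941
v -1.359 2.492 -2.943
v -0.623 2.669 -3.562
v -1.817 1.271 -3.838
v -1.081 1.448 -4.457
v -0.894 1.11 -3.558
v -0.611 1.865 -3.005
v -1.829 2.075 -4.395
v -1.546 2.83 -3.842
v -0.52 2.138 -4.288
v -1.92 1.802 -3.112
v -1.822 2.368 -3.113
v -1.482 2.017 -2.809
v -0.688 2.64 -4.065
v -0.349 2.29 -3.761
v -0.95 2.688 -3.174
v -2.091 1.65 -3.639
v -1.752 1.3 -3.335
v -0.958 1.923 -4.591
v -0.618 1.572 -4.287
v -1.49 1.252 -4.226
v -0.509 1.374 -3.759
v -1.209 1.205 -3.171
v -1.38 1.054 -3.698
v -0.947 1.158 -4.062
v -0.342 1.817 -3.434
v -1.042 1.649 -2.845
v -0.944 2.215 -2.847
v -0.511 2.319 -3.21
v -0.671 1.403 -3.208
v -1.398 2.291 -4.555
v -2.098 2.123 -3.966
v -1.929 1.621 -4.19
v -1.496 1.725 -4.553
v -1.231 2.735 -4.229
v -1.931 2.566 -3.641
v -1.493 2.782 -3.338
v -1.06 2.886 -3.702
v -1.769 2.537 -4.192
v -1.159 -3.878 -1.401
v -0.681 -4.35 -2.128
v 0.217 -4.554 -1.406
v -0.261 -4.082 -0.679
v -0.524 -3.691 -2.137
v 0.374 -3.895 -1.415
v -0.664 -3.12 -1.802
v 0.233 -3.324 -1.08
v -1.036 -2.903 -1.279
v -0.138 -3.107 -0.557
v -1.465 -3.143 -0.813
v -0.567 -3.347 -0.091
v -1.751 -3.726 -0.622
v -0.853 -3.93 0.1
v -1.76 -4.381 -0.796
v -0.862 -4.585 -0.074
v -1.487 -4.8 -1.253
v -0.59 -5.004 -0.531
v -1.061 -4.788 -1.779
v -0.164 -4.992 -1.057
f 1 38 17
f 38 12 41
f 17 41 6
f 38 41 17
f 1 17 13
f 17 6 18
f 13 18 2
f 17 18 13
f 1 13 22
f 13 2 23
f 22 23 8
f 13 23 22
f 1 22 34
f 22 8 37
f 34 37 11
f 22 37 34
f 1 34 38
f 34 11 42
f 38 42 12
f 34 42 38
f 2 18 29
f 18 6 32
f 29 32 10
f 18 32 29
f 6 41 19
f 41 12 40
f 19 40 5
f 41 40 19
f 12 42 39
f 42 11 35
f 39 35 3
f 42 35 39
f 11 37 36
f 37 8 24
f 36 24 7
f 37 24 36
f 8 23 28
f 23 2 25
f 28 25 9
f 23 25 28
f 4 30 16
f 30 10 31
f 16 31 5
f 30 31 16
f 4 16 14
f 16 5 15
f 14 15 3
f 16 15 14
f 4 14 21
f 14 3 20
f 21 20 7
f 14 20 21
f 4 21 26
f 21 7 27
f 26 27 9
f 21 27 26
f 4 26 30
f 26 9 33
f 30 33 10
f 26 33 30
f 5 31 19
f 31 10 32
f 19 32 6
f 31 32 19
f 3 15 39
f 15 5 40
f 39 40 12
f 15 40 39
f 7 20 36
f 20 3 35
f 36 35 11
f 20 35 36
f 9 27 28
f 27 7 24
f 28 24 8
f 27 24 28
f 10 33 29
f 33 9 25
f 29 25 2
f 33 25 29
f 44 43 47
f 44 47 45
f 45 47 48
f 45 48 46
f 47 43 49
f 47 49 48
f 48 49 50
f 48 50 46
f 49 43 51
f 49 51 50
f 50 51 52
f 50 52 46
f 51 43 53
f 51 53 52
f 52 53 54
f 52 54 46
f 53 43 55
f 53 55 54
f 54 55 56
f 54 56 46
f 55 43 57
f 55 57 56
f 56 57 58
f 56 58 46
f 57 43 59
f 57 59 58
f 58 59 60
f 58 60 46
f 59 43 61
f 59 61 60
f 60 61 62
f 60 62 46
f 61 43 44
f 61 44 62
f 62 44 45
f 62 45 46



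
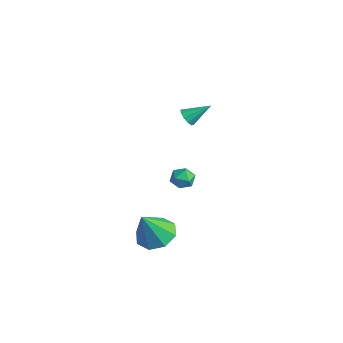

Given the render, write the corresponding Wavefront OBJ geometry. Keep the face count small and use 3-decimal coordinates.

v 3.1 -3.43 -3.468
v 3.962 -2.815 -3.255
v 3.32 -4.33 -1.752
v 3.257 -2.476 -2.987
v 2.461 -2.696 -3.001
v 2.039 -3.346 -3.288
v 2.238 -4.045 -3.68
v 2.943 -4.384 -3.948
v 3.74 -4.164 -3.935
v 4.162 -3.514 -3.648
v -3.625 2.038 -0.801
v -3.321 2.249 -1.273
v -3.095 3.162 0.041
v -3.657 2.407 -1.273
v -3.98 2.424 -1.092
v -4.168 2.294 -0.8
v -4.148 2.066 -0.508
v -3.929 1.828 -0.328
v -3.593 1.67 -0.328
v -3.27 1.652 -0.509
v -3.082 1.783 -0.801
v -3.102 2.01 -1.093
v 3.773 -1.851 -0.122
v 3.989 -2.127 0.452
v 2.751 -2.133 0.128
v 2.967 -2.409 0.702
v 2.985 -1.741 0.622
v 3.616 -1.567 0.467
v 3.124 -2.693 0.113
v 3.755 -2.519 -0.042
v 3.588 -2.647 0.597
v 3.502 -2.059 0.912
v 3.238 -2.201 -0.332
v 3.152 -1.613 -0.017
f 2 1 4
f 2 4 3
f 4 1 5
f 4 5 3
f 5 1 6
f 5 6 3
f 6 1 7
f 6 7 3
f 7 1 8
f 7 8 3
f 8 1 9
f 8 9 3
f 9 1 10
f 9 10 3
f 10 1 2
f 10 2 3
f 12 11 14
f 12 14 13
f 14 11 15
f 14 15 13
f 15 11 16
f 15 16 13
f 16 11 17
f 16 17 13
f 17 11 18
f 17 18 13
f 18 11 19
f 18 19 13
f 19 11 20
f 19 20 13
f 20 11 21
f 20 21 13
f 21 11 22
f 21 22 13
f 22 11 12
f 22 12 13
f 23 34 28
f 23 28 24
f 23 24 30
f 23 30 33
f 23 33 34
f 24 28 32
f 28 34 27
f 34 33 25
f 33 30 29
f 30 24 31
f 26 32 27
f 26 27 25
f 26 25 29
f 26 29 31
f 26 31 32
f 27 32 28
f 25 27 34
f 29 25 33
f 31 29 30
f 32 31 24



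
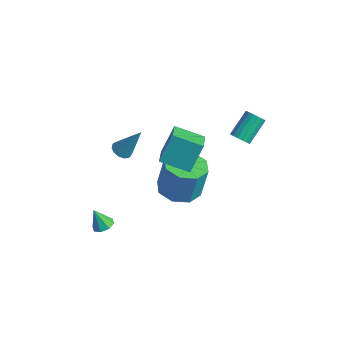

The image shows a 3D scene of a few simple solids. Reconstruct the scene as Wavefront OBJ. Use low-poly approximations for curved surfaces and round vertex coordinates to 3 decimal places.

v 0.432 -2.562 2.286
v 0.39 -1.707 3.661
v -0.515 -1.631 1.678
v -0.556 -0.776 3.053
v 1.596 -1.704 1.787
v 1.555 -0.849 3.162
v 0.65 -0.773 1.179
v 0.608 0.082 2.554
v -0.006 -0.977 -1.283
v 0.916 -0.426 -1.469
v 1.108 -0.132 0.358
v 0.186 -0.683 0.543
v 0.242 0.066 -1.477
v 0.434 0.361 0.349
v -0.577 -0.053 -1.372
v -0.385 0.241 0.454
v -1.061 -0.713 -1.215
v -0.87 -0.419 0.611
v -0.928 -1.528 -1.098
v -0.736 -1.234 0.729
v -0.254 -2.021 -1.089
v -0.062 -1.726 0.737
v 0.565 -1.901 -1.194
v 0.757 -1.607 0.632
v 1.05 -1.241 -1.351
v 1.241 -0.947 0.475
v -2.204 -3.845 -4.024
v -1.816 -3.496 -3.796
v -2.616 -4.075 -2.976
v -2.187 -3.29 -3.896
v -2.568 -3.409 -4.072
v -2.736 -3.784 -4.22
v -2.592 -4.194 -4.253
v -2.221 -4.4 -4.153
v -1.84 -4.281 -3.977
v -1.672 -3.907 -3.829
v 1.262 1.684 1.817
v 1.484 2.006 1.46
v 1.301 3.159 2.386
v 1.078 2.836 2.743
v 1.237 2.013 1.402
v 1.054 3.166 2.329
v 0.996 1.945 1.44
v 0.812 3.097 2.366
v 0.815 1.816 1.563
v 0.632 2.969 2.49
v 0.737 1.658 1.745
v 0.554 2.81 2.672
v 0.779 1.505 1.943
v 0.596 2.657 2.87
v 0.932 1.393 2.113
v 0.748 2.546 3.039
v 1.16 1.348 2.214
v 0.976 2.5 3.141
v 1.411 1.38 2.224
v 1.228 2.532 3.151
v 1.629 1.481 2.141
v 1.445 2.634 3.068
v 1.762 1.629 1.984
v 1.578 2.781 2.91
v 1.78 1.789 1.788
v 1.597 2.942 2.715
v 1.68 1.926 1.599
v 1.497 3.078 2.526
v -2.531 -2.339 0.732
v -2.174 -2.035 0.445
v -1.809 -1.741 2.268
v -2.422 -1.856 0.493
v -2.706 -1.831 0.616
v -2.933 -1.967 0.776
v -3.033 -2.222 0.922
v -2.974 -2.513 1.008
v -2.774 -2.75 1.006
v -2.496 -2.856 0.917
v -2.23 -2.798 0.769
v -2.059 -2.595 0.61
v -2.038 -2.31 0.489
f 2 4 1
f 5 2 1
f 1 4 3
f 3 5 1
f 2 8 4
f 6 2 5
f 6 8 2
f 4 8 3
f 7 5 3
f 3 8 7
f 7 6 5
f 8 6 7
f 10 9 13
f 10 13 11
f 11 13 14
f 11 14 12
f 13 9 15
f 13 15 14
f 14 15 16
f 14 16 12
f 15 9 17
f 15 17 16
f 16 17 18
f 16 18 12
f 17 9 19
f 17 19 18
f 18 19 20
f 18 20 12
f 19 9 21
f 19 21 20
f 20 21 22
f 20 22 12
f 21 9 23
f 21 23 22
f 22 23 24
f 22 24 12
f 23 9 25
f 23 25 24
f 24 25 26
f 24 26 12
f 25 9 10
f 25 10 26
f 26 10 11
f 26 11 12
f 28 27 30
f 28 30 29
f 30 27 31
f 30 31 29
f 31 27 32
f 31 32 29
f 32 27 33
f 32 33 29
f 33 27 34
f 33 34 29
f 34 27 35
f 34 35 29
f 35 27 36
f 35 36 29
f 36 27 28
f 36 28 29
f 38 37 41
f 38 41 39
f 39 41 42
f 39 42 40
f 41 37 43
f 41 43 42
f 42 43 44
f 42 44 40
f 43 37 45
f 43 45 44
f 44 45 46
f 44 46 40
f 45 37 47
f 45 47 46
f 46 47 48
f 46 48 40
f 47 37 49
f 47 49 48
f 48 49 50
f 48 50 40
f 49 37 51
f 49 51 50
f 50 51 52
f 50 52 40
f 51 37 53
f 51 53 52
f 52 53 54
f 52 54 40
f 53 37 55
f 53 55 54
f 54 55 56
f 54 56 40
f 55 37 57
f 55 57 56
f 56 57 58
f 56 58 40
f 57 37 59
f 57 59 58
f 58 59 60
f 58 60 40
f 59 37 61
f 59 61 60
f 60 61 62
f 60 62 40
f 61 37 63
f 61 63 62
f 62 63 64
f 62 64 40
f 63 37 38
f 63 38 64
f 64 38 39
f 64 39 40
f 66 65 68
f 66 68 67
f 68 65 69
f 68 69 67
f 69 65 70
f 69 70 67
f 70 65 71
f 70 71 67
f 71 65 72
f 71 72 67
f 72 65 73
f 72 73 67
f 73 65 74
f 73 74 67
f 74 65 75
f 74 75 67
f 75 65 76
f 75 76 67
f 76 65 77
f 76 77 67
f 77 65 66
f 77 66 67



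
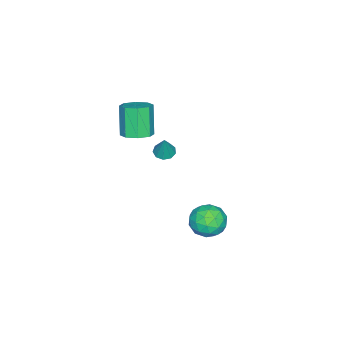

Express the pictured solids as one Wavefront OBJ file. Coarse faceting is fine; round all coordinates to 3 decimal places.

v 3.166 2.247 -1.126
v 3.814 2.485 -1.624
v 3.906 1.175 -0.676
v 4.554 1.413 -1.174
v 4.339 1.887 -0.499
v 3.882 2.549 -0.778
v 3.838 1.111 -1.522
v 3.381 1.773 -1.801
v 4.23 1.783 -1.869
v 4.539 2.262 -1.237
v 3.181 1.398 -1.063
v 3.49 1.877 -0.431
v 3.425 2.46 -1.415
v 4.295 1.2 -0.885
v 4.169 1.478 -0.489
v 4.55 1.618 -0.782
v 3.465 2.498 -0.917
v 3.846 2.638 -1.21
v 4.155 2.286 -0.549
v 3.874 1.022 -1.09
v 4.255 1.162 -1.383
v 3.17 2.042 -1.518
v 3.551 2.182 -1.811
v 3.565 1.374 -1.751
v 4.05 2.187 -1.852
v 4.485 1.557 -1.587
v 4.064 1.38 -1.791
v 3.796 1.769 -1.955
v 4.232 2.469 -1.48
v 4.667 1.839 -1.215
v 4.541 2.118 -0.819
v 4.272 2.507 -0.982
v 4.477 2.056 -1.624
v 3.053 1.821 -1.085
v 3.488 1.191 -0.82
v 3.448 1.153 -1.318
v 3.179 1.542 -1.481
v 3.235 2.103 -0.713
v 3.67 1.473 -0.448
v 3.924 1.891 -0.345
v 3.656 2.28 -0.509
v 3.243 1.604 -0.676
v 0.146 -3.4 -0.383
v 0.531 -4.032 -0.373
v -0.06 -4.371 1.052
v -0.446 -3.74 1.043
v 0.82 -3.599 -0.15
v 0.228 -3.938 1.275
v 0.713 -3.049 -0.063
v 0.122 -3.388 1.362
v 0.275 -2.705 -0.164
v -0.317 -3.045 1.262
v -0.24 -2.769 -0.392
v -0.831 -3.108 1.033
v -0.528 -3.202 -0.615
v -1.12 -3.541 0.81
v -0.422 -3.752 -0.702
v -1.013 -4.091 0.723
v 0.017 -4.095 -0.602
v -0.575 -4.435 0.824
v -1.472 -2.915 -2.541
v -1.002 -3.094 -2.674
v -1.068 -2.705 -1.399
v -1.019 -2.744 -2.732
v -1.248 -2.473 -2.701
v -1.582 -2.41 -2.595
v -1.864 -2.582 -2.464
v -1.962 -2.91 -2.369
v -1.831 -3.241 -2.355
v -1.532 -3.419 -2.428
v -1.204 -3.361 -2.554
f 1 38 17
f 38 12 41
f 17 41 6
f 38 41 17
f 1 17 13
f 17 6 18
f 13 18 2
f 17 18 13
f 1 13 22
f 13 2 23
f 22 23 8
f 13 23 22
f 1 22 34
f 22 8 37
f 34 37 11
f 22 37 34
f 1 34 38
f 34 11 42
f 38 42 12
f 34 42 38
f 2 18 29
f 18 6 32
f 29 32 10
f 18 32 29
f 6 41 19
f 41 12 40
f 19 40 5
f 41 40 19
f 12 42 39
f 42 11 35
f 39 35 3
f 42 35 39
f 11 37 36
f 37 8 24
f 36 24 7
f 37 24 36
f 8 23 28
f 23 2 25
f 28 25 9
f 23 25 28
f 4 30 16
f 30 10 31
f 16 31 5
f 30 31 16
f 4 16 14
f 16 5 15
f 14 15 3
f 16 15 14
f 4 14 21
f 14 3 20
f 21 20 7
f 14 20 21
f 4 21 26
f 21 7 27
f 26 27 9
f 21 27 26
f 4 26 30
f 26 9 33
f 30 33 10
f 26 33 30
f 5 31 19
f 31 10 32
f 19 32 6
f 31 32 19
f 3 15 39
f 15 5 40
f 39 40 12
f 15 40 39
f 7 20 36
f 20 3 35
f 36 35 11
f 20 35 36
f 9 27 28
f 27 7 24
f 28 24 8
f 27 24 28
f 10 33 29
f 33 9 25
f 29 25 2
f 33 25 29
f 44 43 47
f 44 47 45
f 45 47 48
f 45 48 46
f 47 43 49
f 47 49 48
f 48 49 50
f 48 50 46
f 49 43 51
f 49 51 50
f 50 51 52
f 50 52 46
f 51 43 53
f 51 53 52
f 52 53 54
f 52 54 46
f 53 43 55
f 53 55 54
f 54 55 56
f 54 56 46
f 55 43 57
f 55 57 56
f 56 57 58
f 56 58 46
f 57 43 59
f 57 59 58
f 58 59 60
f 58 60 46
f 59 43 44
f 59 44 60
f 60 44 45
f 60 45 46
f 62 61 64
f 62 64 63
f 64 61 65
f 64 65 63
f 65 61 66
f 65 66 63
f 66 61 67
f 66 67 63
f 67 61 68
f 67 68 63
f 68 61 69
f 68 69 63
f 69 61 70
f 69 70 63
f 70 61 71
f 70 71 63
f 71 61 62
f 71 62 63



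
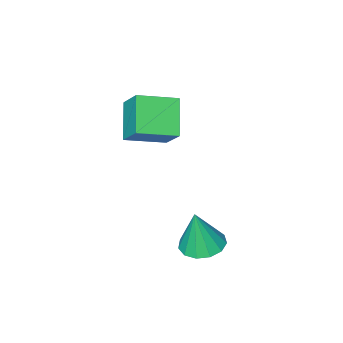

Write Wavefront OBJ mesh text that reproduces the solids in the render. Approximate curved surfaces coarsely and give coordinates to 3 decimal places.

v 0.113 0.244 -4.223
v 1.041 -0.255 -4.407
v 0.487 0.156 -2.097
v 1.163 0.336 -4.404
v 0.952 0.897 -4.343
v 0.474 1.251 -4.245
v -0.118 1.285 -4.139
v -0.638 0.989 -4.06
v -0.918 0.456 -4.032
v -0.872 -0.144 -4.066
v -0.513 -0.621 -4.149
v 0.045 -0.823 -4.255
v 0.625 -0.687 -4.351
v -1.68 -4.733 1.115
v -1.526 -3.565 2.354
v -0.726 -3.466 -0.199
v -0.573 -2.297 1.04
v 0.093 -5.523 1.64
v 0.246 -4.354 2.879
v 1.046 -4.255 0.326
v 1.2 -3.087 1.565
f 2 1 4
f 2 4 3
f 4 1 5
f 4 5 3
f 5 1 6
f 5 6 3
f 6 1 7
f 6 7 3
f 7 1 8
f 7 8 3
f 8 1 9
f 8 9 3
f 9 1 10
f 9 10 3
f 10 1 11
f 10 11 3
f 11 1 12
f 11 12 3
f 12 1 13
f 12 13 3
f 13 1 2
f 13 2 3
f 15 17 14
f 18 15 14
f 14 17 16
f 16 18 14
f 15 21 17
f 19 15 18
f 19 21 15
f 17 21 16
f 20 18 16
f 16 21 20
f 20 19 18
f 21 19 20



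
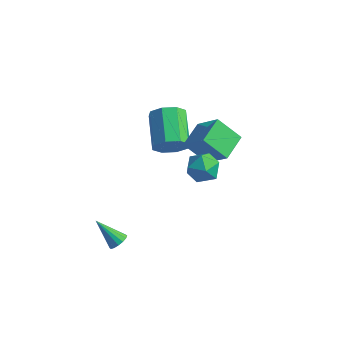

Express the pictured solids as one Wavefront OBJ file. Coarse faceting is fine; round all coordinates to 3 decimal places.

v 3.488 -0.67 3.669
v 4.282 -1.066 3.781
v 3.038 -1.794 2.879
v 3.832 -2.19 2.991
v 3.276 -2.1 3.685
v 3.554 -1.405 4.173
v 3.766 -1.455 2.487
v 4.044 -0.76 2.975
v 4.453 -1.551 3.05
v 4.15 -1.95 3.79
v 3.17 -0.91 2.87
v 2.867 -1.309 3.61
v 1.422 0.318 2.309
v 2.629 0.155 3.48
v 1.282 1.741 2.651
v 2.49 1.578 3.822
v 2.51 0.682 1.238
v 3.718 0.519 2.409
v 2.371 2.105 1.58
v 3.578 1.942 2.751
v 0.003 -3.011 -3.334
v 0.352 -2.877 -2.944
v -1.183 -3.149 -2.226
v 0.243 -2.634 -3.031
v 0.07 -2.492 -3.198
v -0.121 -2.49 -3.402
v -0.278 -2.626 -3.588
v -0.361 -2.866 -3.706
v -0.345 -3.145 -3.724
v -0.236 -3.387 -3.638
v -0.063 -3.529 -3.47
v 0.128 -3.532 -3.266
v 0.285 -3.395 -3.08
v 0.368 -3.155 -2.963
v -0.544 2.212 -0.58
v 0.006 2.212 0.194
v -1.205 3.668 1.055
v -1.756 3.668 0.28
v 0.228 2.692 -0.305
v -0.983 4.148 0.556
v -0.002 2.891 -0.965
v -1.214 4.346 -0.105
v -0.55 2.692 -1.4
v -1.762 4.148 -0.539
v -1.095 2.212 -1.355
v -2.306 3.668 -0.494
v -1.317 1.732 -0.856
v -2.528 3.188 0.005
v -1.086 1.534 -0.195
v -2.298 2.989 0.665
v -0.538 1.732 0.239
v -1.75 3.188 1.1
f 1 12 6
f 1 6 2
f 1 2 8
f 1 8 11
f 1 11 12
f 2 6 10
f 6 12 5
f 12 11 3
f 11 8 7
f 8 2 9
f 4 10 5
f 4 5 3
f 4 3 7
f 4 7 9
f 4 9 10
f 5 10 6
f 3 5 12
f 7 3 11
f 9 7 8
f 10 9 2
f 14 16 13
f 17 14 13
f 13 16 15
f 15 17 13
f 14 20 16
f 18 14 17
f 18 20 14
f 16 20 15
f 19 17 15
f 15 20 19
f 19 18 17
f 20 18 19
f 22 21 24
f 22 24 23
f 24 21 25
f 24 25 23
f 25 21 26
f 25 26 23
f 26 21 27
f 26 27 23
f 27 21 28
f 27 28 23
f 28 21 29
f 28 29 23
f 29 21 30
f 29 30 23
f 30 21 31
f 30 31 23
f 31 21 32
f 31 32 23
f 32 21 33
f 32 33 23
f 33 21 34
f 33 34 23
f 34 21 22
f 34 22 23
f 36 35 39
f 36 39 37
f 37 39 40
f 37 40 38
f 39 35 41
f 39 41 40
f 40 41 42
f 40 42 38
f 41 35 43
f 41 43 42
f 42 43 44
f 42 44 38
f 43 35 45
f 43 45 44
f 44 45 46
f 44 46 38
f 45 35 47
f 45 47 46
f 46 47 48
f 46 48 38
f 47 35 49
f 47 49 48
f 48 49 50
f 48 50 38
f 49 35 51
f 49 51 50
f 50 51 52
f 50 52 38
f 51 35 36
f 51 36 52
f 52 36 37
f 52 37 38



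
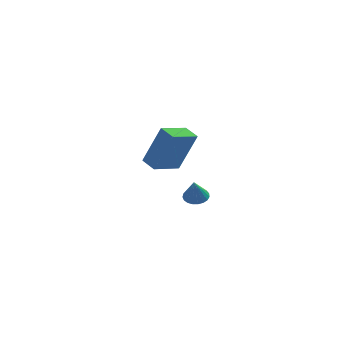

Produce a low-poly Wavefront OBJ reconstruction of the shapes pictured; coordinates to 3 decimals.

v 0.087 2.015 -1.379
v 0.88 1.99 0.533
v -0.509 2.533 -1.125
v 0.283 2.508 0.788
v 0.917 3.132 -1.708
v 1.709 3.107 0.205
v 0.32 3.65 -1.453
v 1.113 3.625 0.459
v 2.686 -2.569 -0.772
v 3.16 -2.378 -0.675
v 2.694 -3.071 0.172
v 3.032 -2.225 -0.592
v 2.844 -2.131 -0.541
v 2.629 -2.113 -0.53
v 2.424 -2.174 -0.56
v 2.264 -2.303 -0.628
v 2.177 -2.478 -0.72
v 2.178 -2.669 -0.822
v 2.268 -2.843 -0.915
v 2.429 -2.969 -0.983
v 2.635 -3.026 -1.015
v 2.85 -3.004 -1.005
v 3.037 -2.907 -0.955
v 3.163 -2.752 -0.873
v 3.206 -2.565 -0.774
f 2 4 1
f 5 2 1
f 1 4 3
f 3 5 1
f 2 8 4
f 6 2 5
f 6 8 2
f 4 8 3
f 7 5 3
f 3 8 7
f 7 6 5
f 8 6 7
f 10 9 12
f 10 12 11
f 12 9 13
f 12 13 11
f 13 9 14
f 13 14 11
f 14 9 15
f 14 15 11
f 15 9 16
f 15 16 11
f 16 9 17
f 16 17 11
f 17 9 18
f 17 18 11
f 18 9 19
f 18 19 11
f 19 9 20
f 19 20 11
f 20 9 21
f 20 21 11
f 21 9 22
f 21 22 11
f 22 9 23
f 22 23 11
f 23 9 24
f 23 24 11
f 24 9 25
f 24 25 11
f 25 9 10
f 25 10 11

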